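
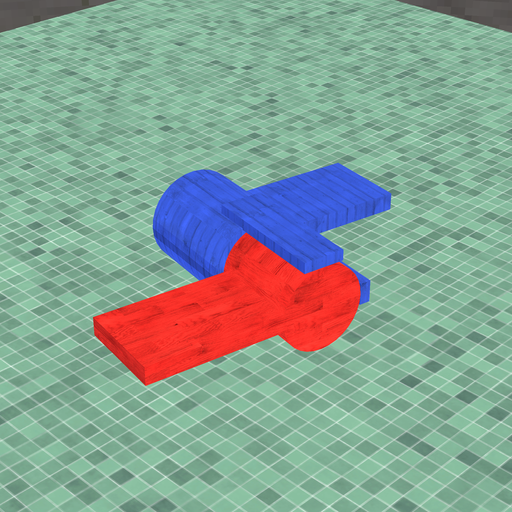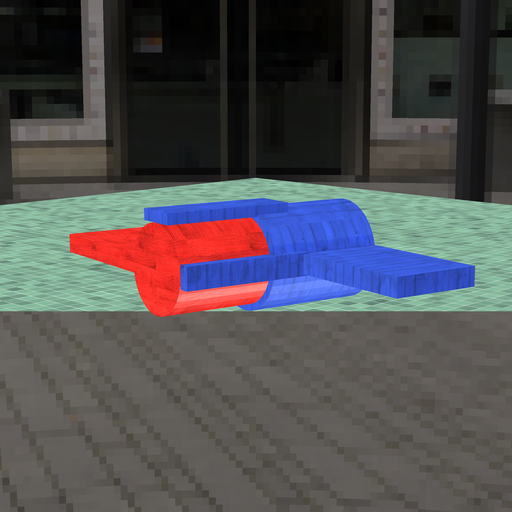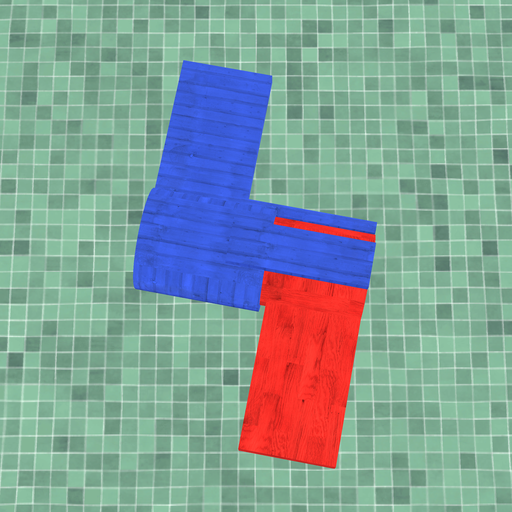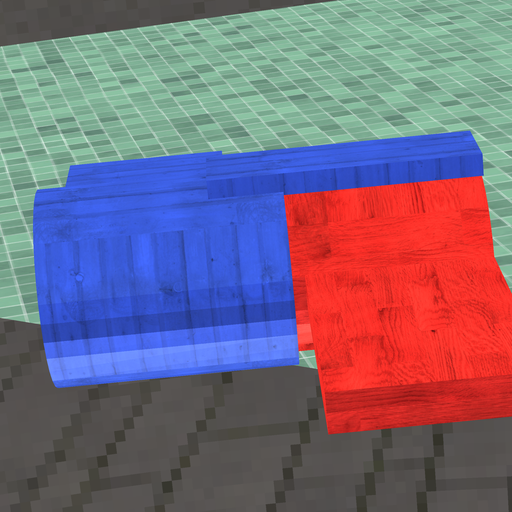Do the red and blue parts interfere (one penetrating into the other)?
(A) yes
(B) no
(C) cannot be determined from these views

(A) yes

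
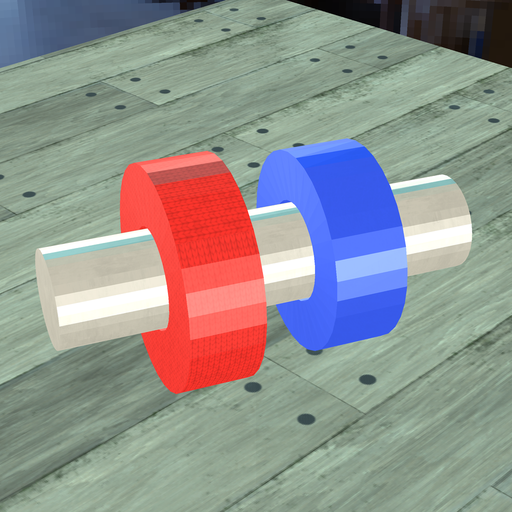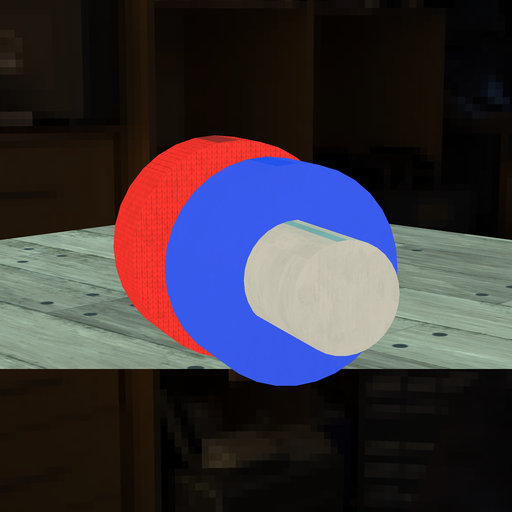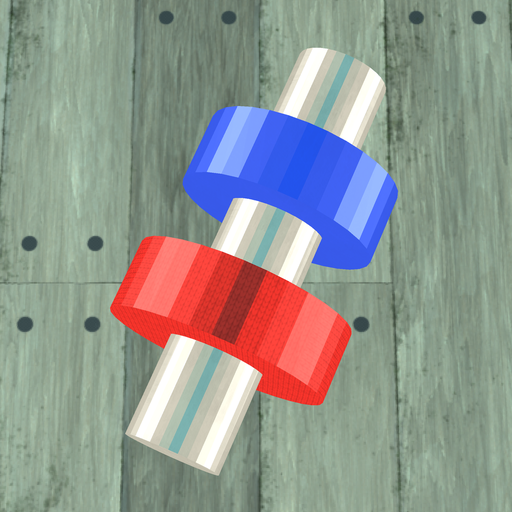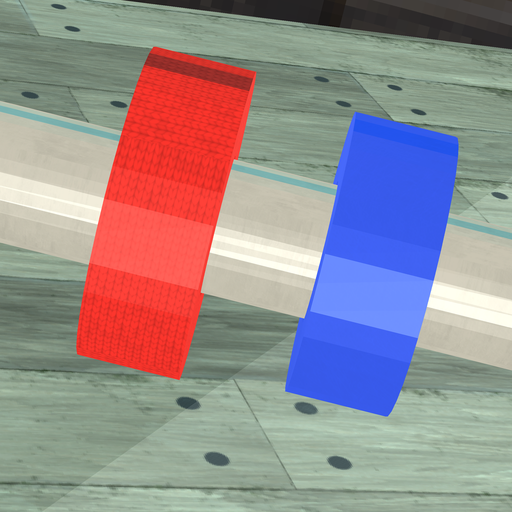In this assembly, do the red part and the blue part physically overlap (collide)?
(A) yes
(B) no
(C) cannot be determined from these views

(B) no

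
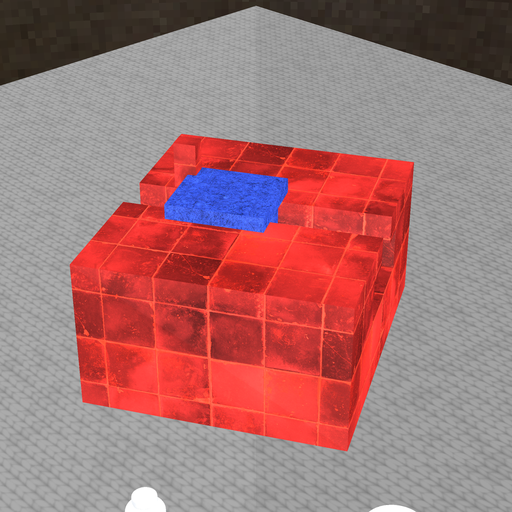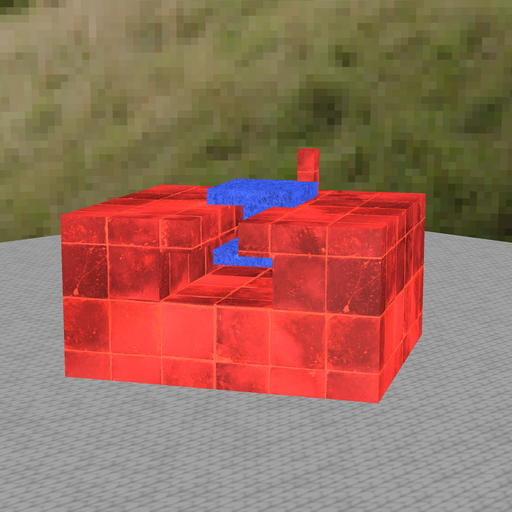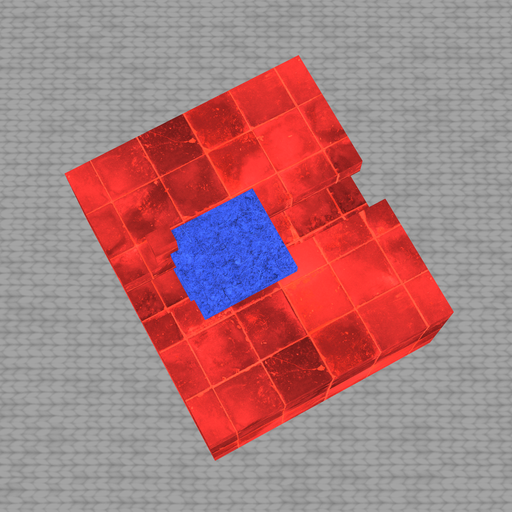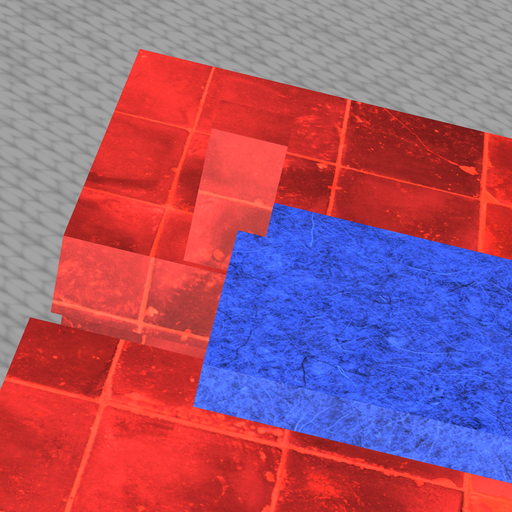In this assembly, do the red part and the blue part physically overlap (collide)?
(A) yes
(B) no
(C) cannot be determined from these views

(A) yes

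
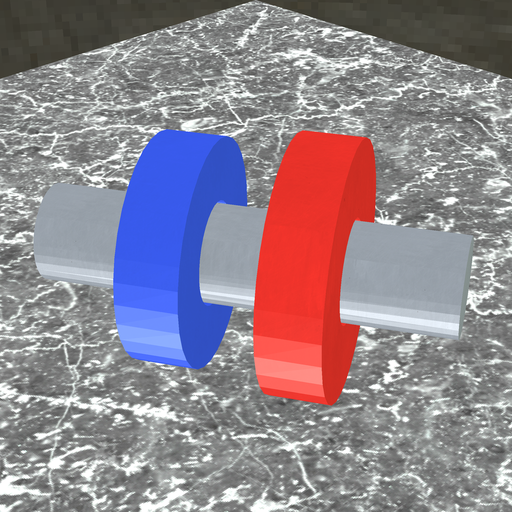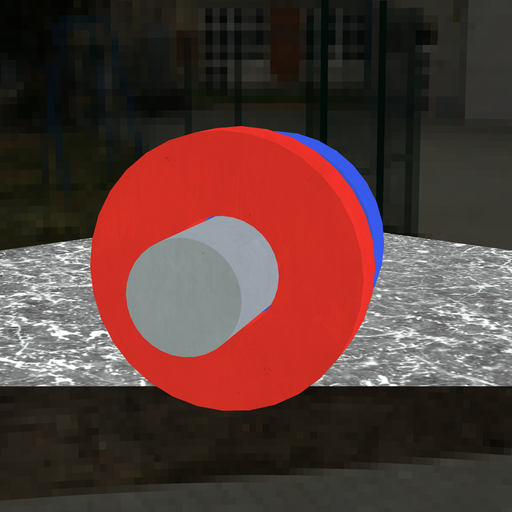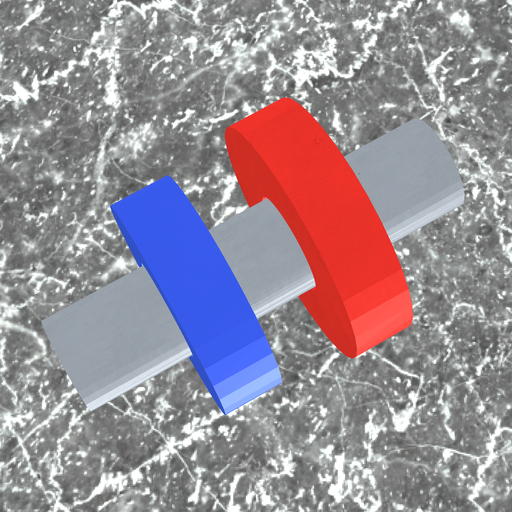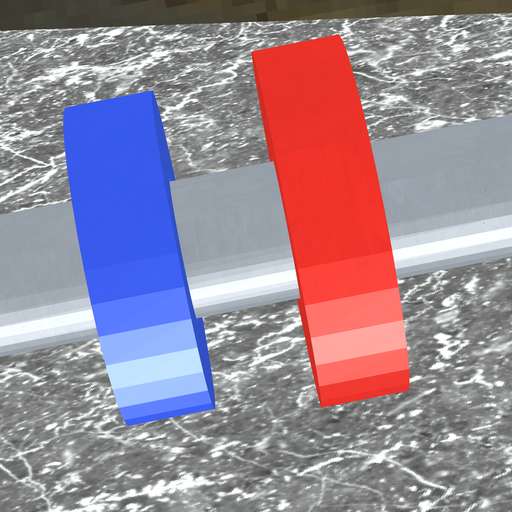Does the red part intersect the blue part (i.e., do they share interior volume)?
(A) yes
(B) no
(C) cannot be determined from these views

(B) no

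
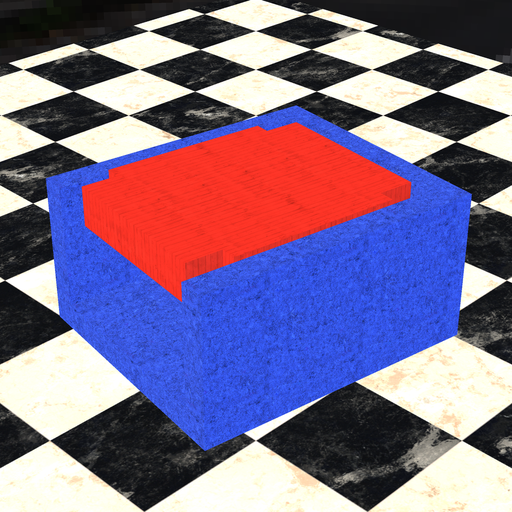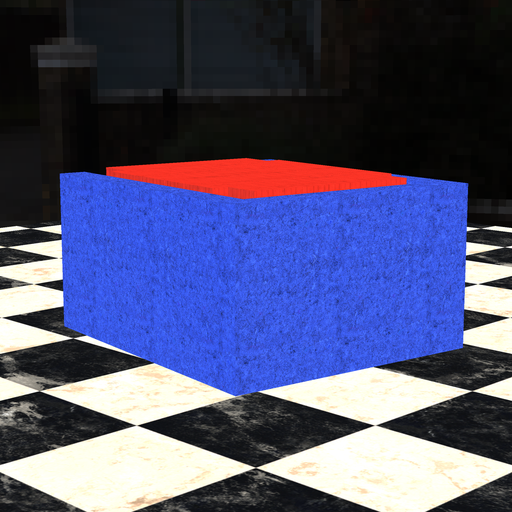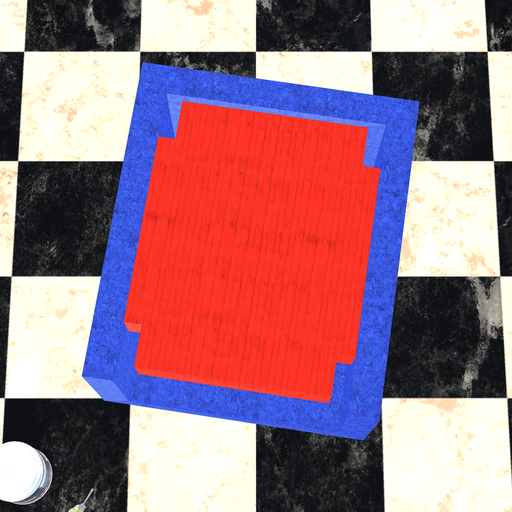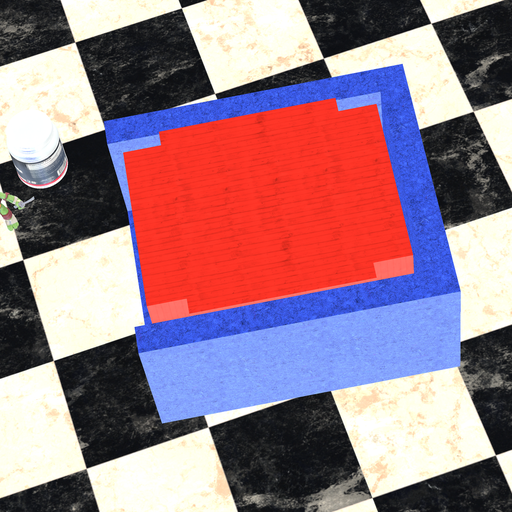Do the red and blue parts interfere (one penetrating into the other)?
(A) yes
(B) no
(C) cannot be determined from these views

(B) no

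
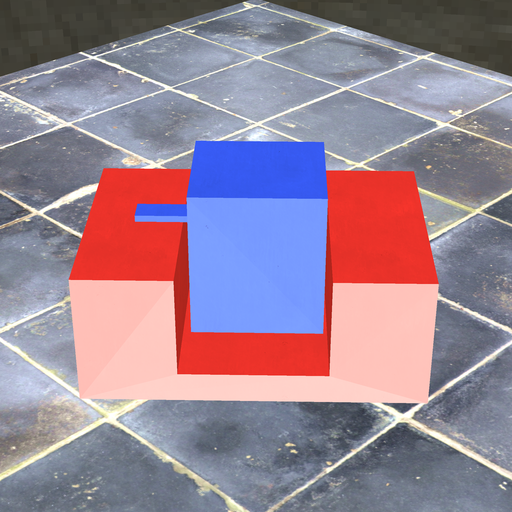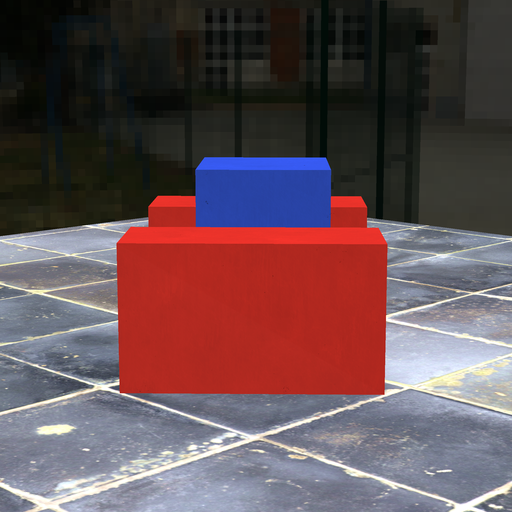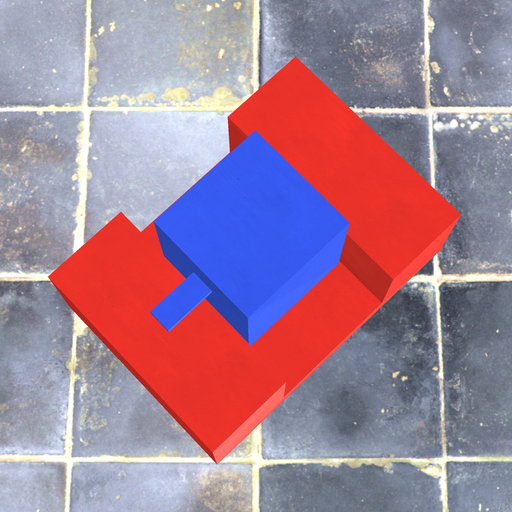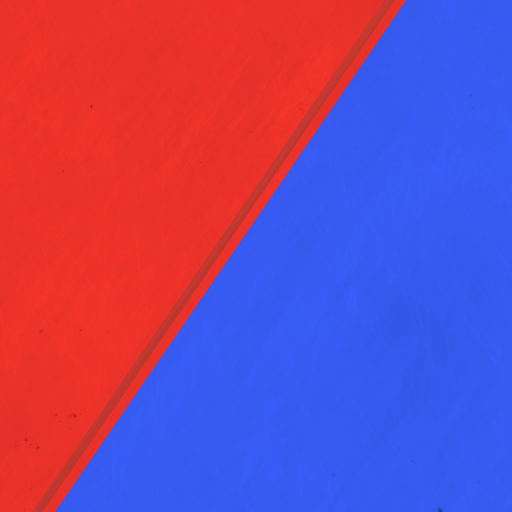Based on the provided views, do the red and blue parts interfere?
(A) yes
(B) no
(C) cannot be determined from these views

(B) no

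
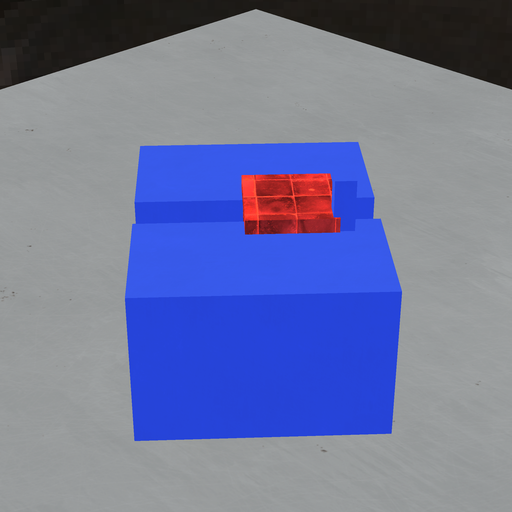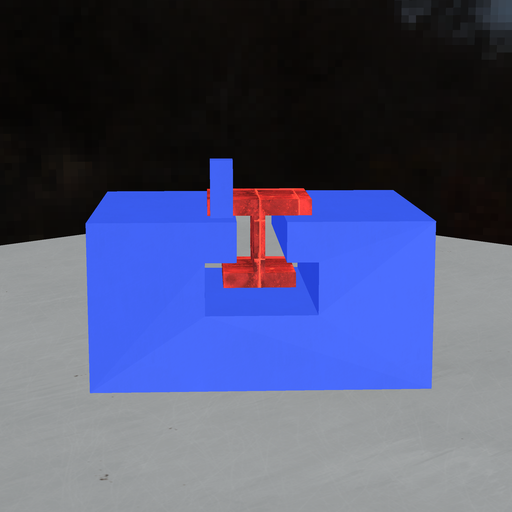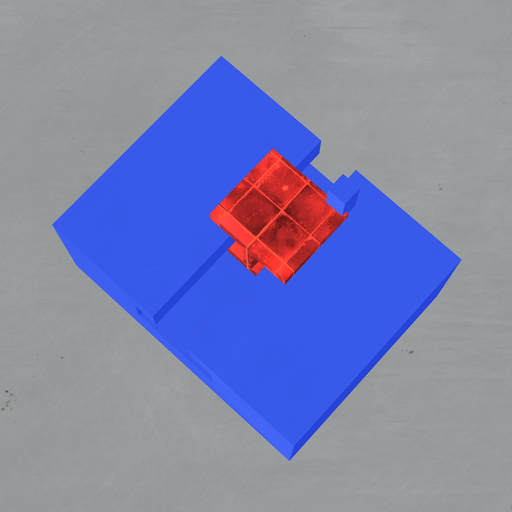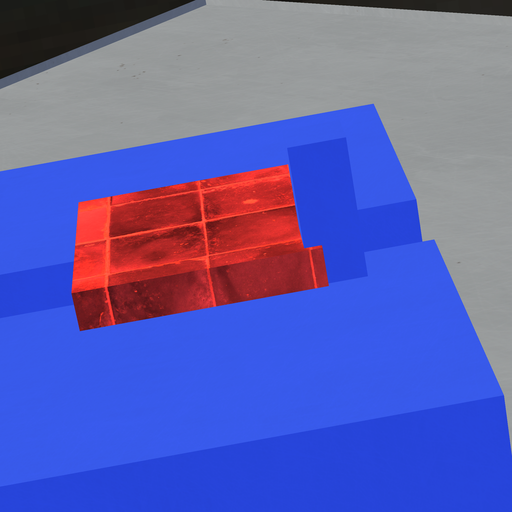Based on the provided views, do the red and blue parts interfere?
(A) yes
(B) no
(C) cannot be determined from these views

(A) yes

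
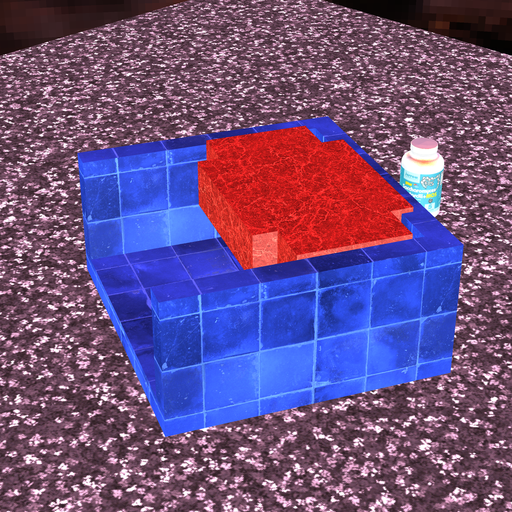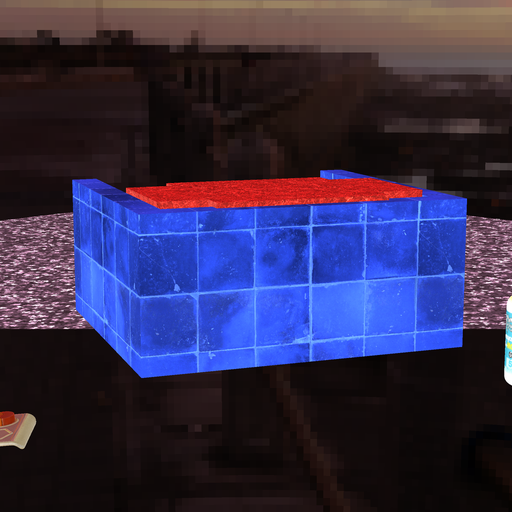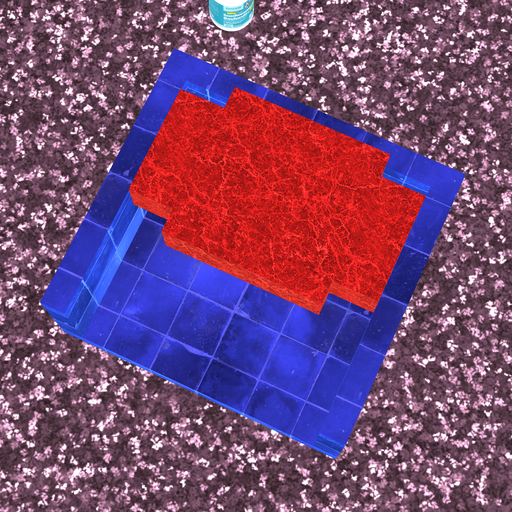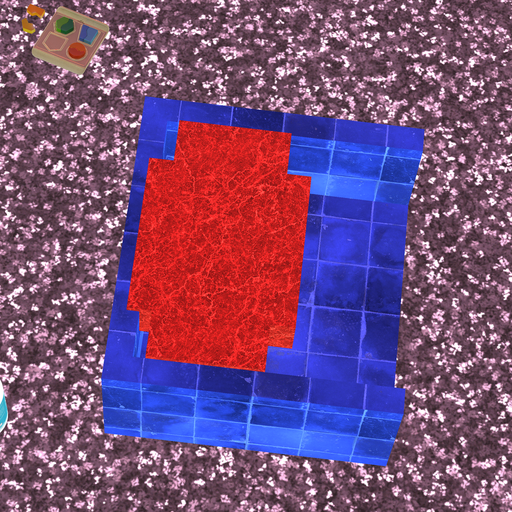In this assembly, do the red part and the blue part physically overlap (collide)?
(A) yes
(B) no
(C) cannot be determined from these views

(A) yes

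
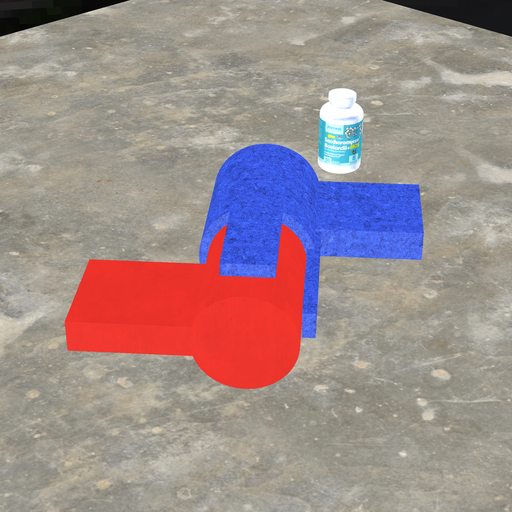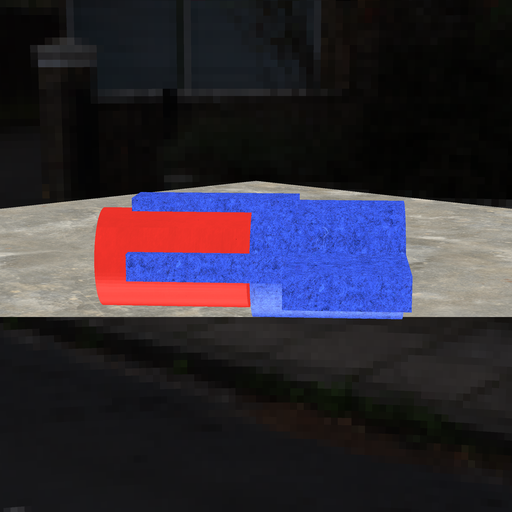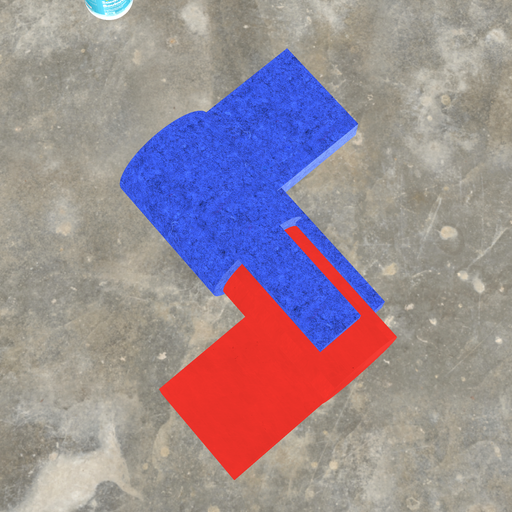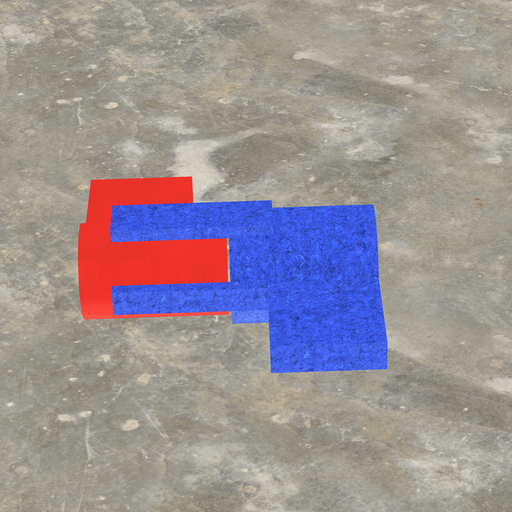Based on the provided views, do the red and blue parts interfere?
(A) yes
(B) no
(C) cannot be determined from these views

(B) no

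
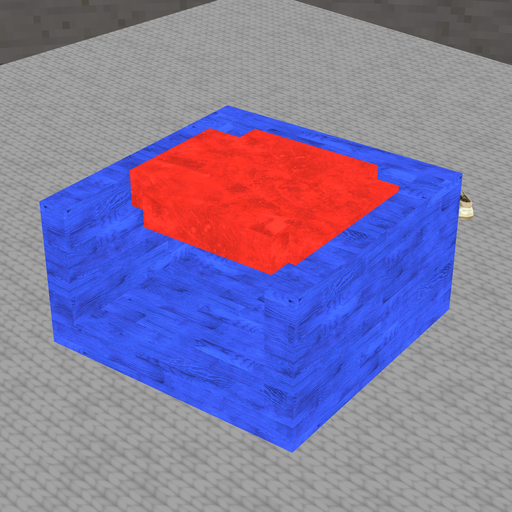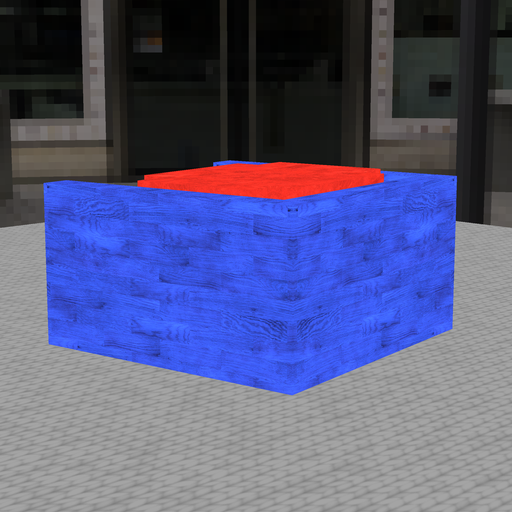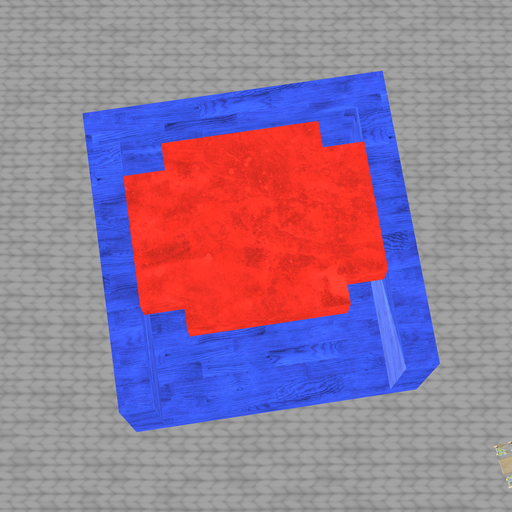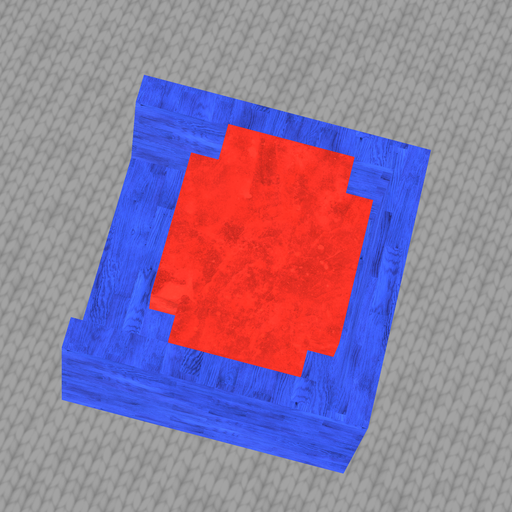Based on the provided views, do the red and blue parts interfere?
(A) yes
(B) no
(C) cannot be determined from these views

(B) no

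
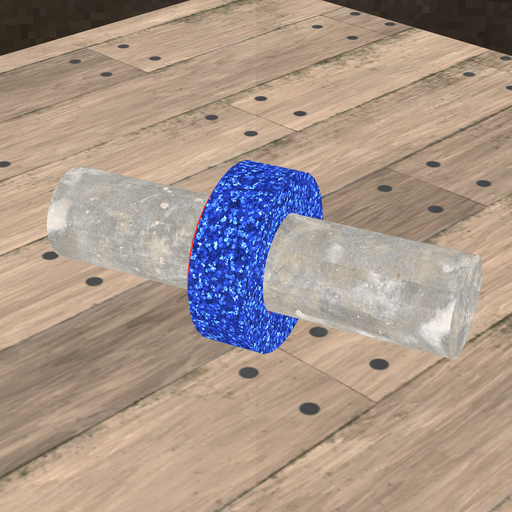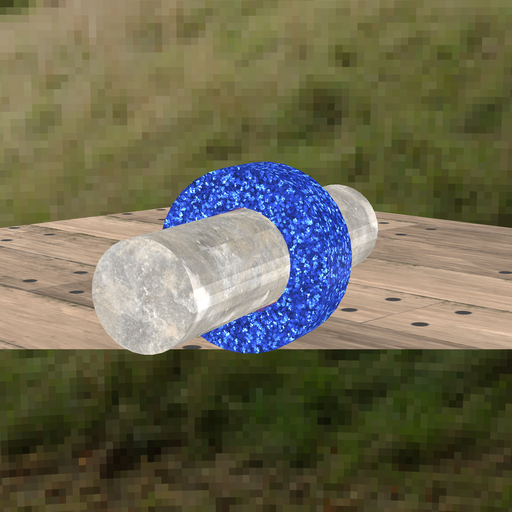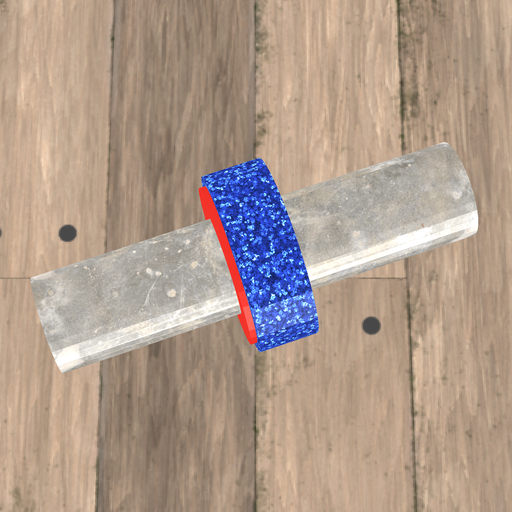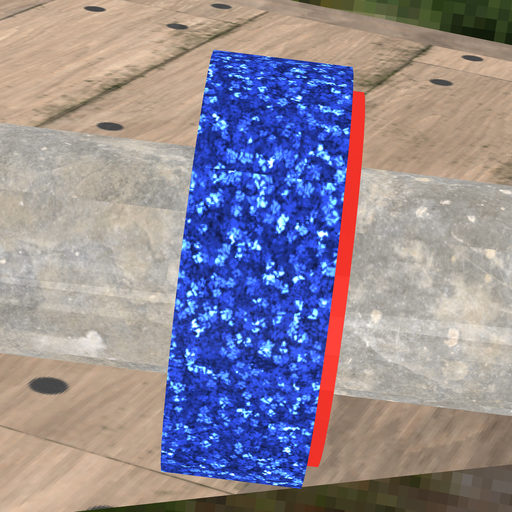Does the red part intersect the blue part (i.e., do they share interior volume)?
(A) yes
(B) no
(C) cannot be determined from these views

(A) yes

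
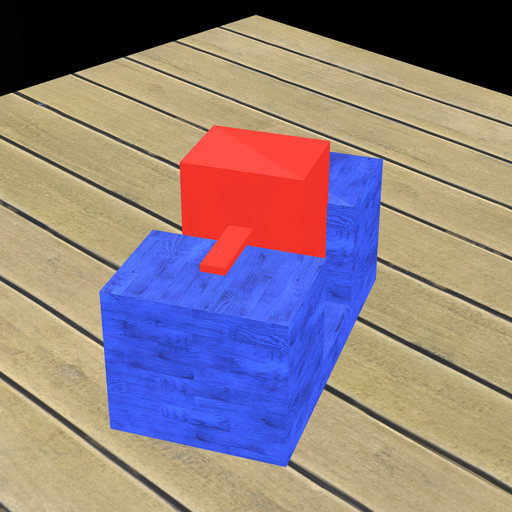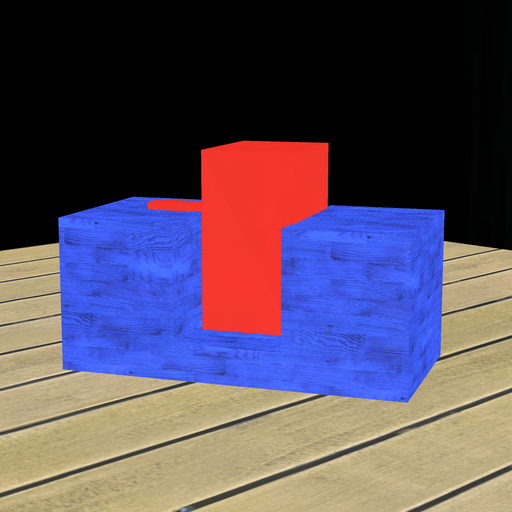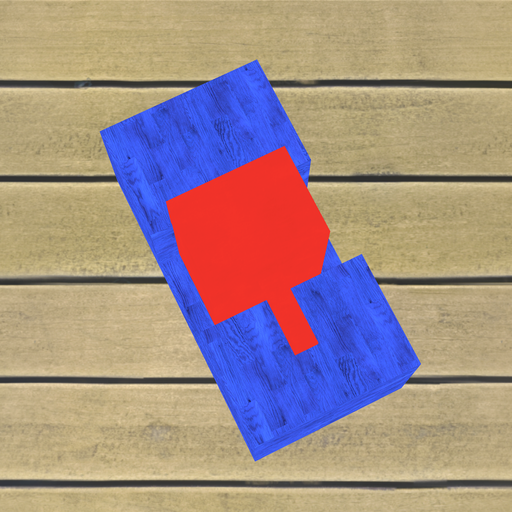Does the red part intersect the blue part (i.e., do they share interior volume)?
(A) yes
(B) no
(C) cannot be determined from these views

(C) cannot be determined from these views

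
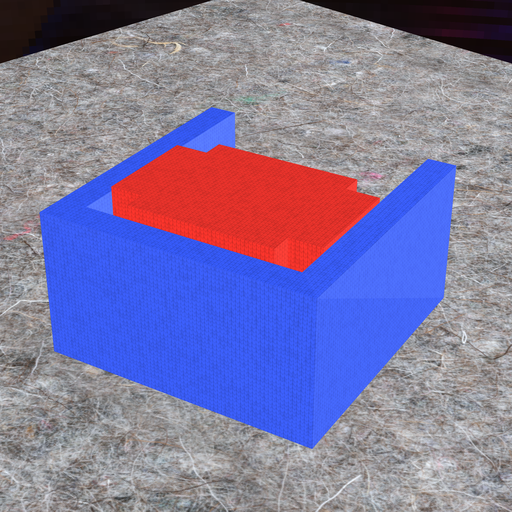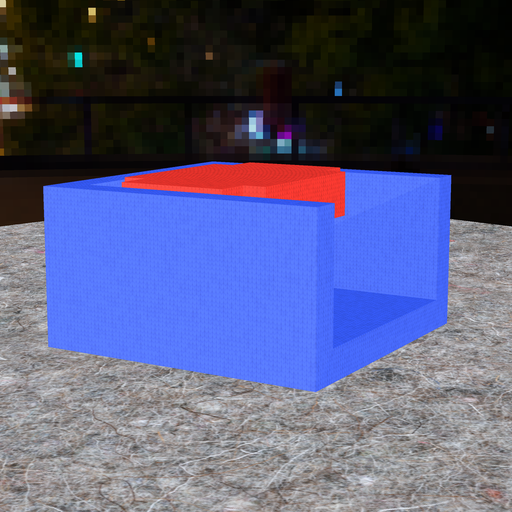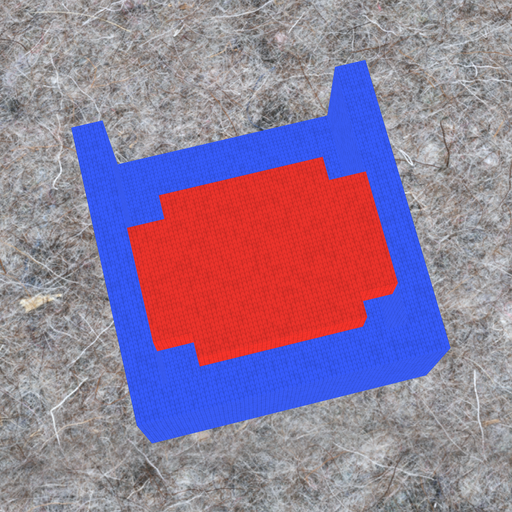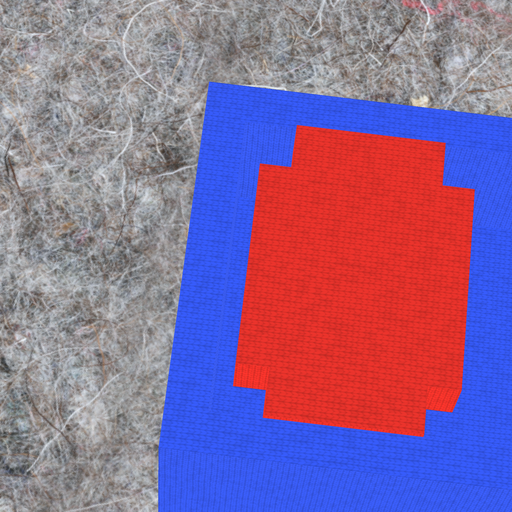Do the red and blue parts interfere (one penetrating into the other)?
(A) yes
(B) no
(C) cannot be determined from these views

(B) no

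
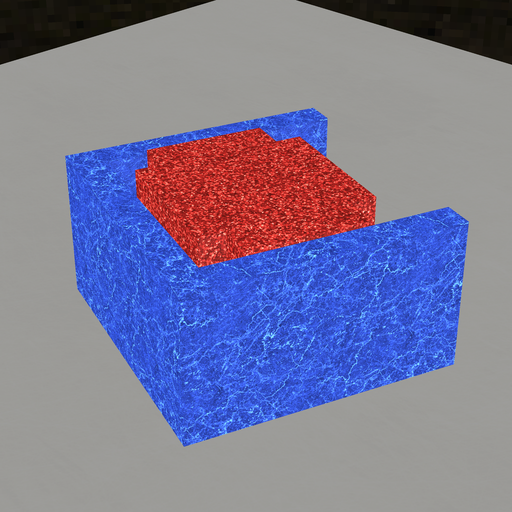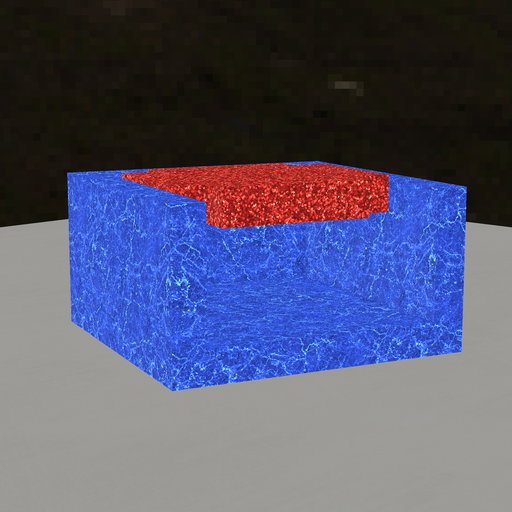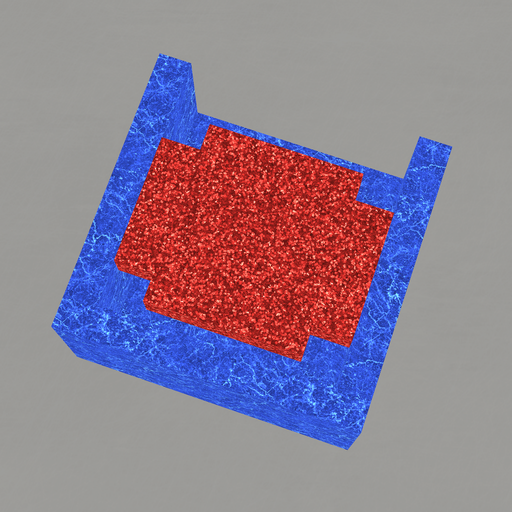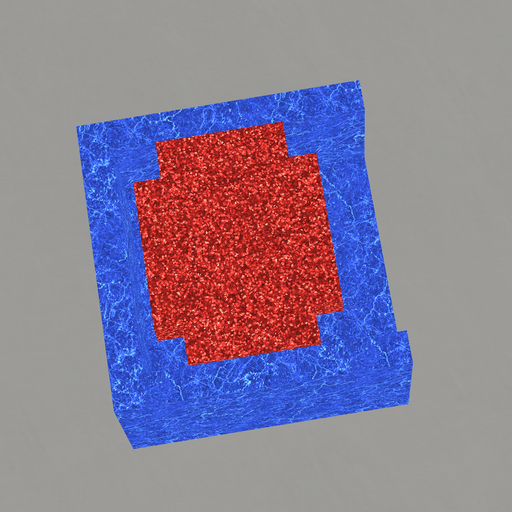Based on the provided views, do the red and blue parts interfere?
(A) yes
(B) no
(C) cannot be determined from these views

(B) no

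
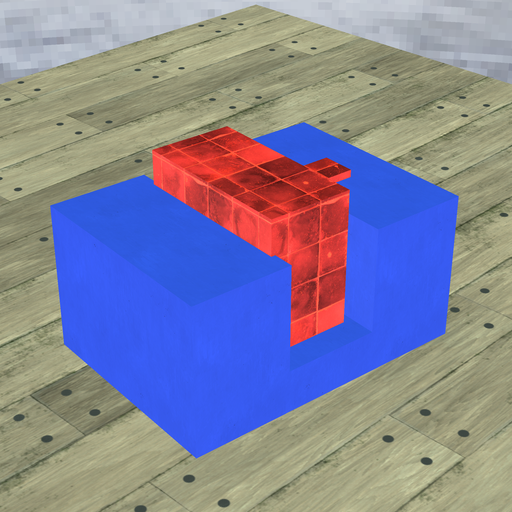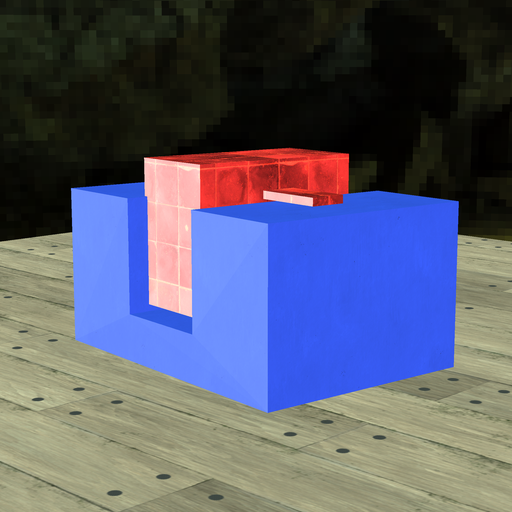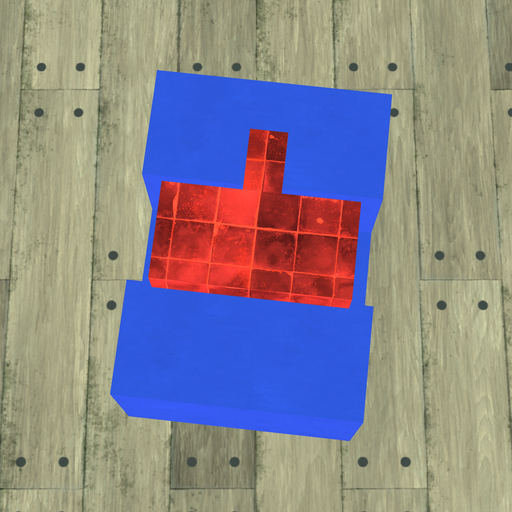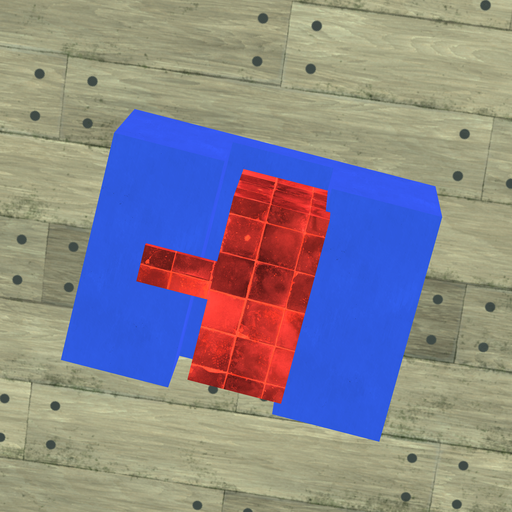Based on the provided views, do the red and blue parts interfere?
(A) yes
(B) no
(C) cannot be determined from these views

(A) yes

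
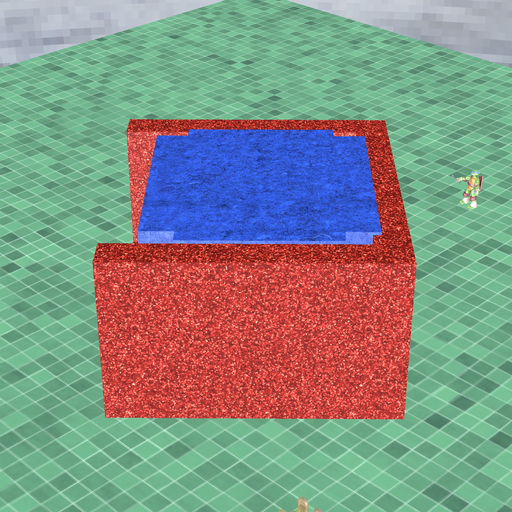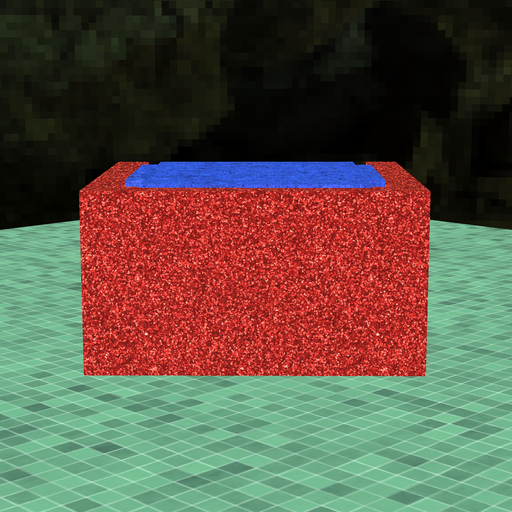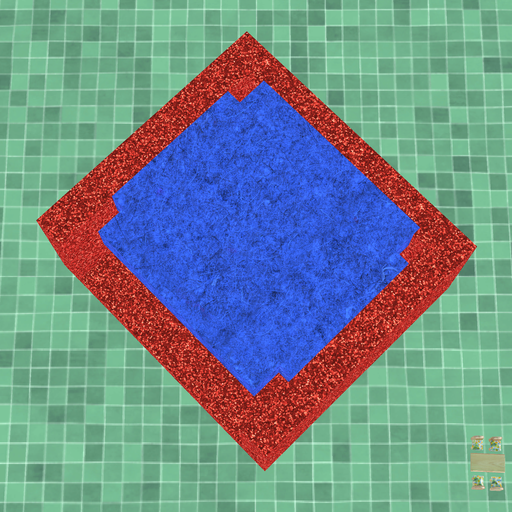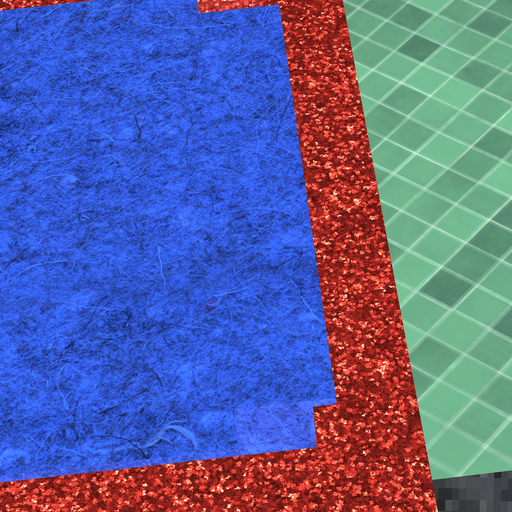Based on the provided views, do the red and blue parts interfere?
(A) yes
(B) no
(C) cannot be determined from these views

(A) yes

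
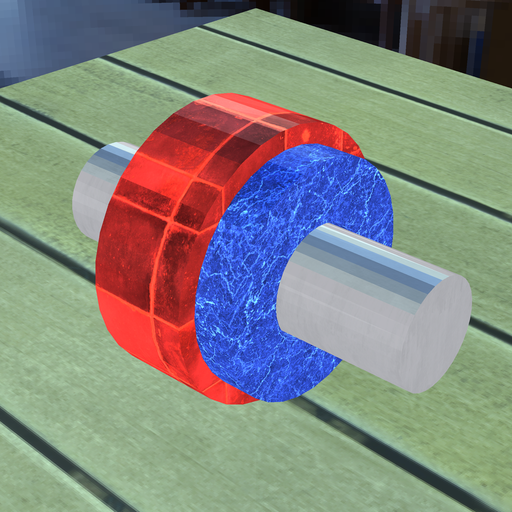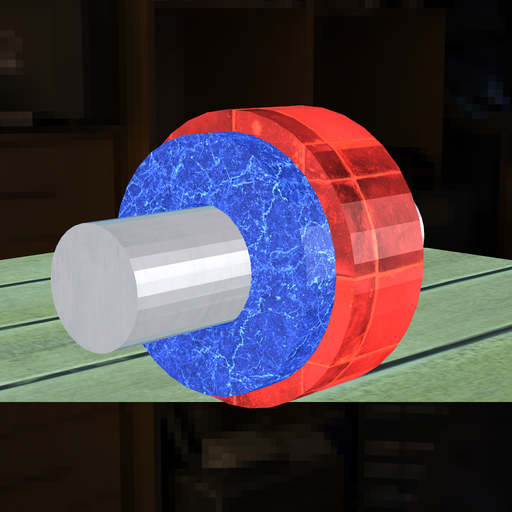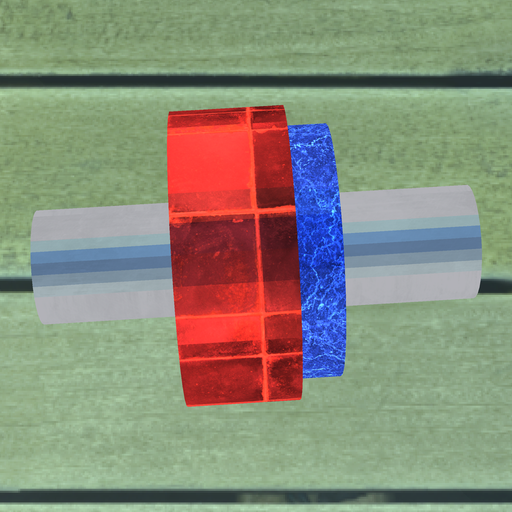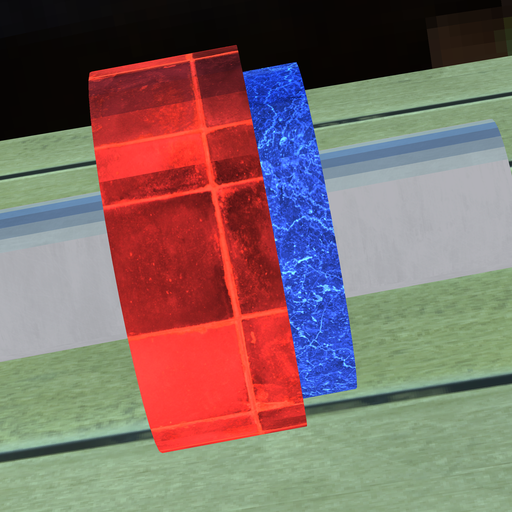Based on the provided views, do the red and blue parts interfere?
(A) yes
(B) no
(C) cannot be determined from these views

(A) yes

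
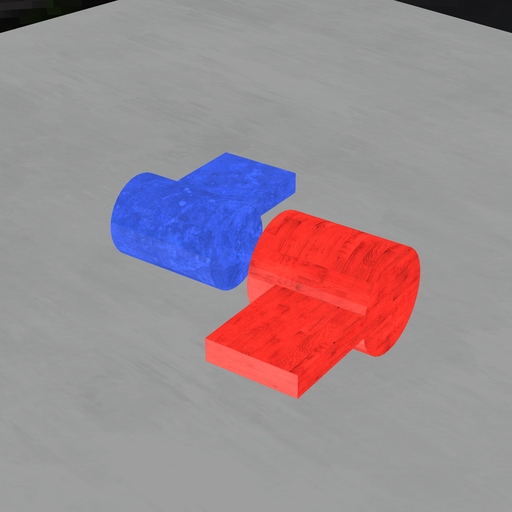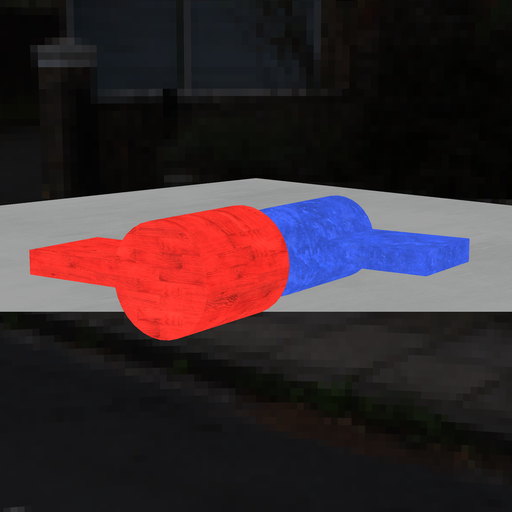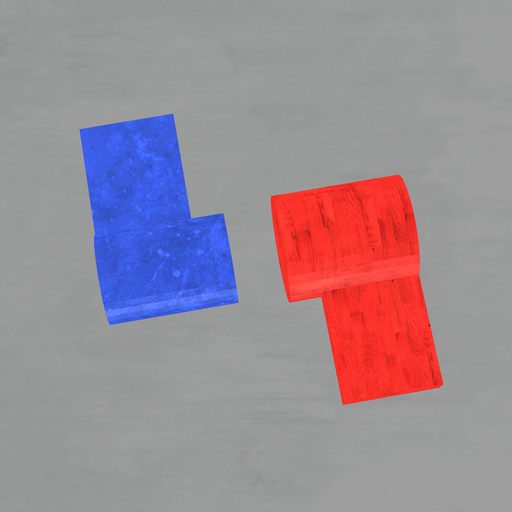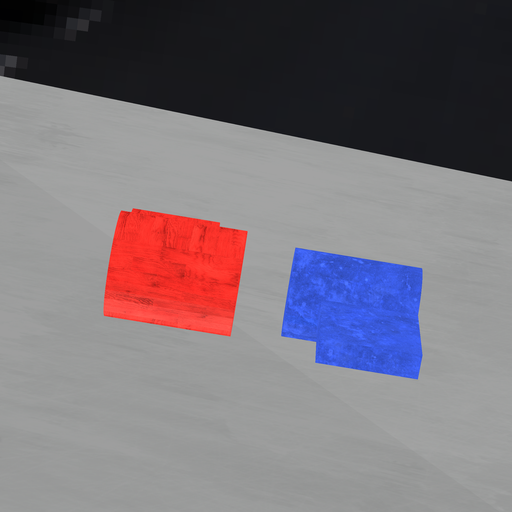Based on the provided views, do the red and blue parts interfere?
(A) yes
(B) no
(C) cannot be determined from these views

(B) no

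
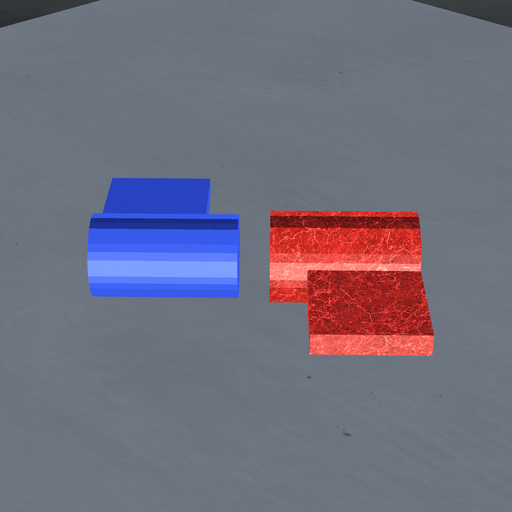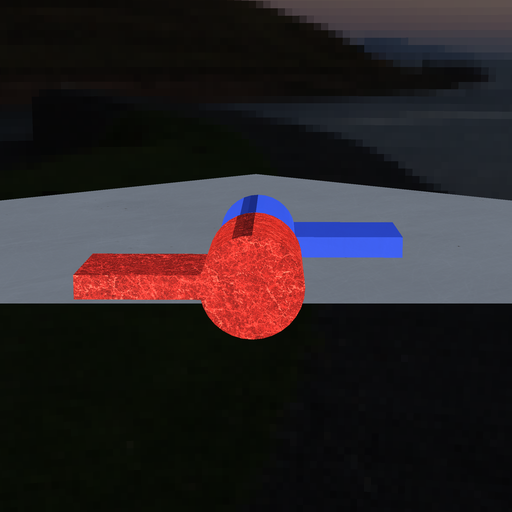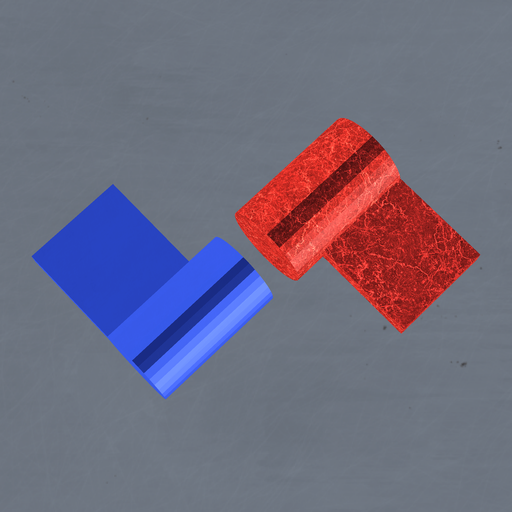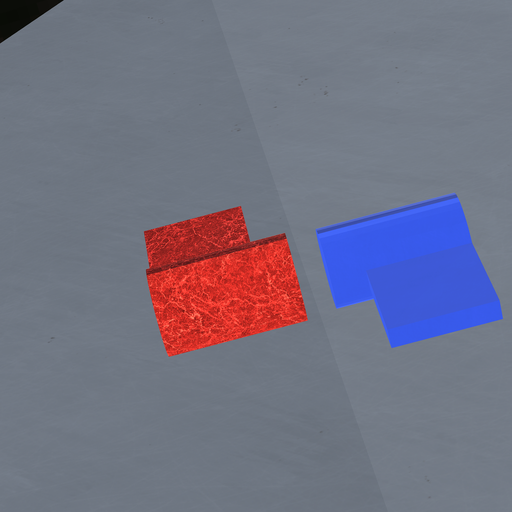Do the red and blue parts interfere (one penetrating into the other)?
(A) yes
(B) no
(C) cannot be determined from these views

(B) no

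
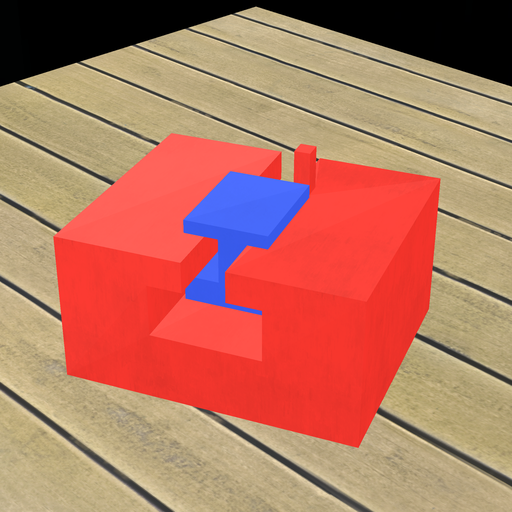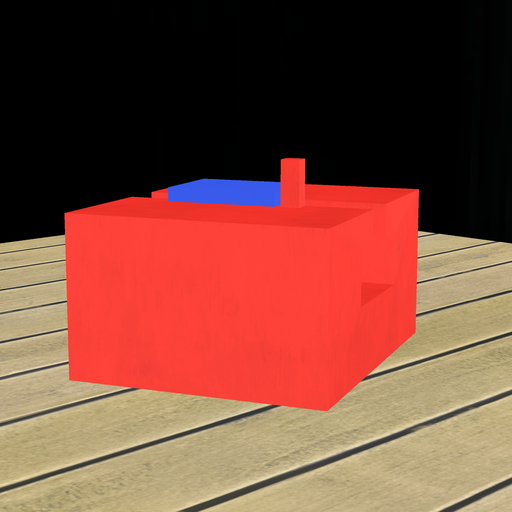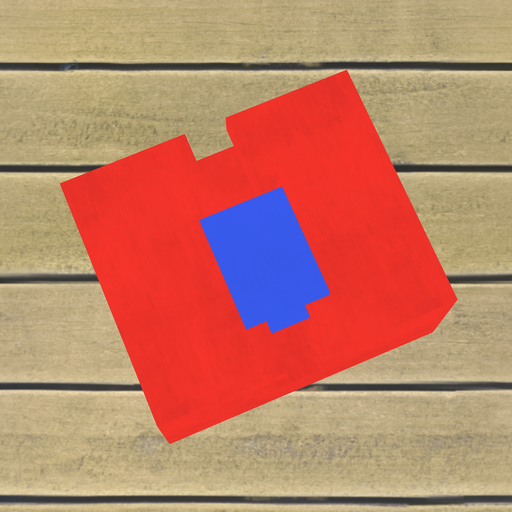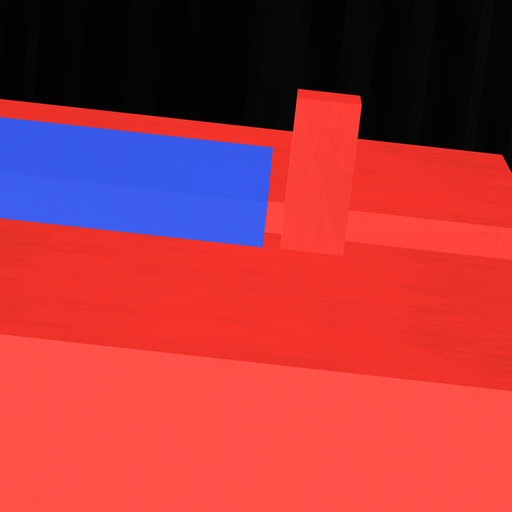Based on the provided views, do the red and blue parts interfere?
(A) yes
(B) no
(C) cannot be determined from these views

(B) no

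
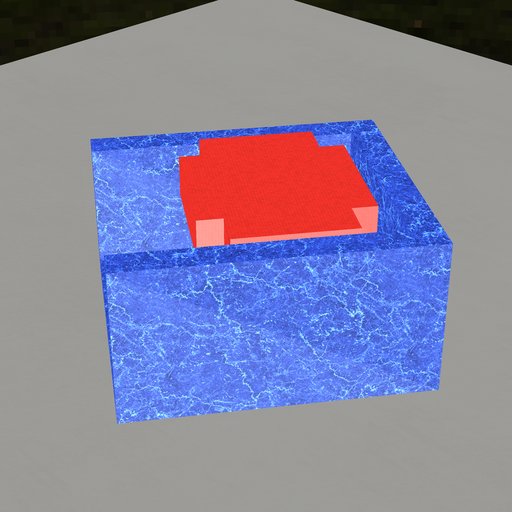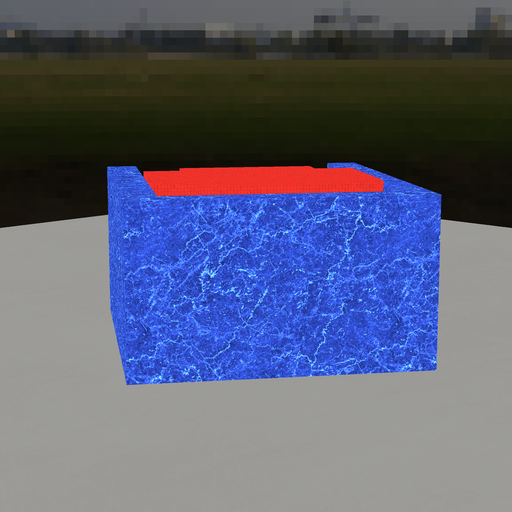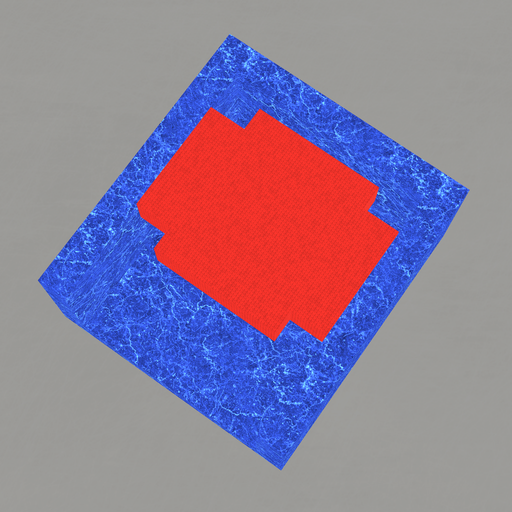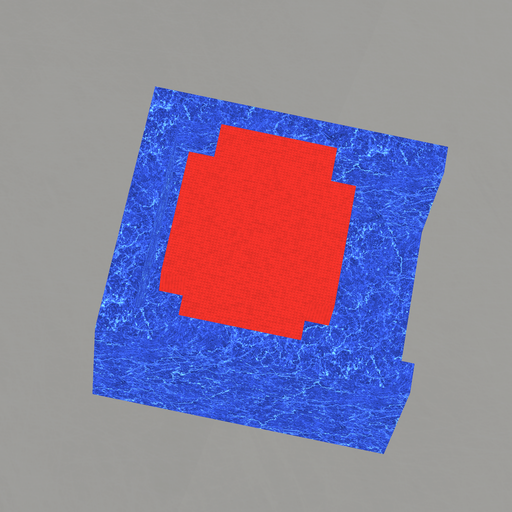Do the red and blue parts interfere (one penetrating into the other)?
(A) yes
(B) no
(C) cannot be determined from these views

(B) no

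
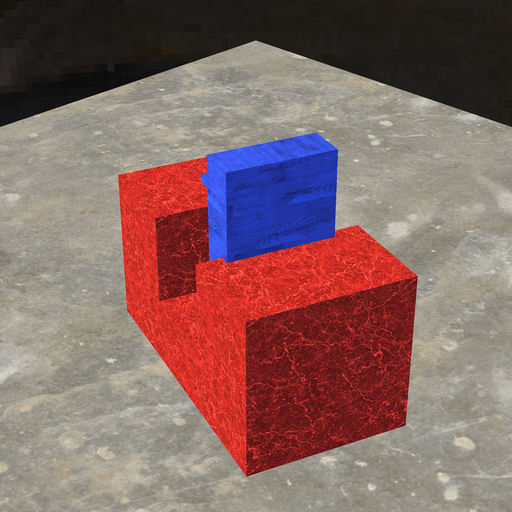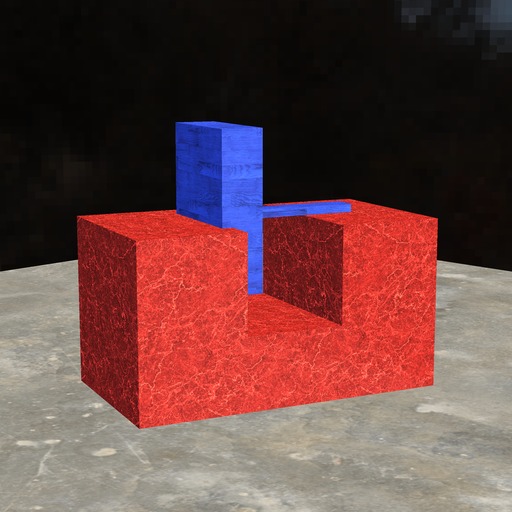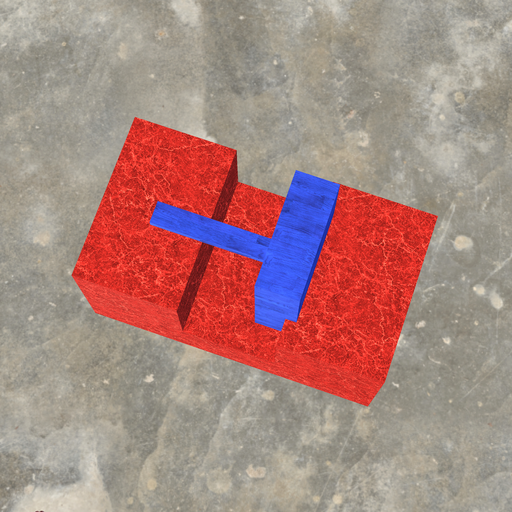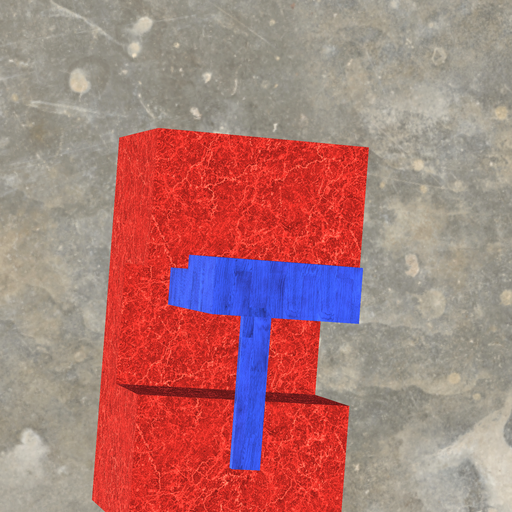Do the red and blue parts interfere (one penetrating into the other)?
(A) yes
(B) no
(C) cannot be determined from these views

(A) yes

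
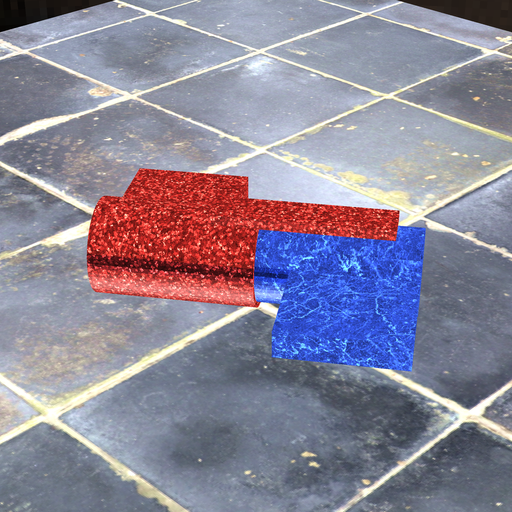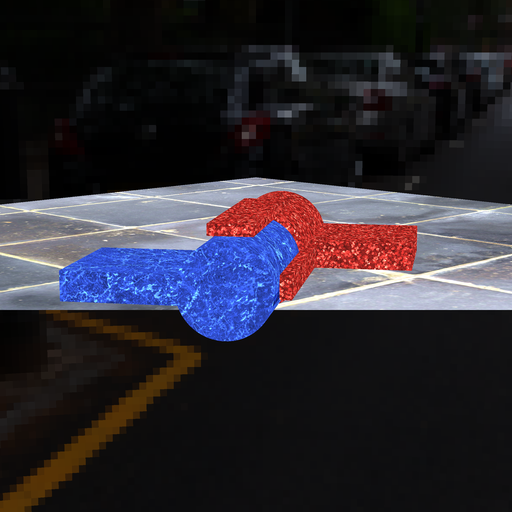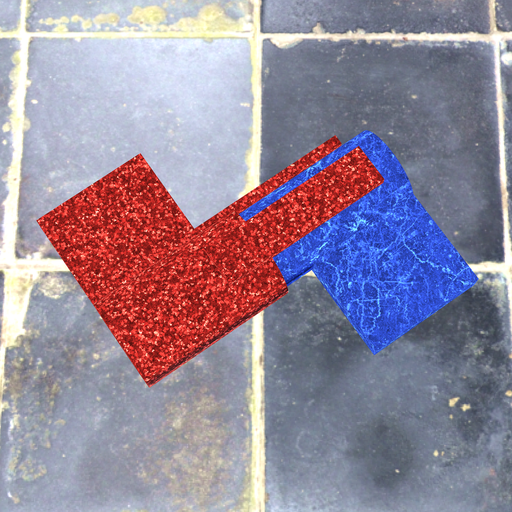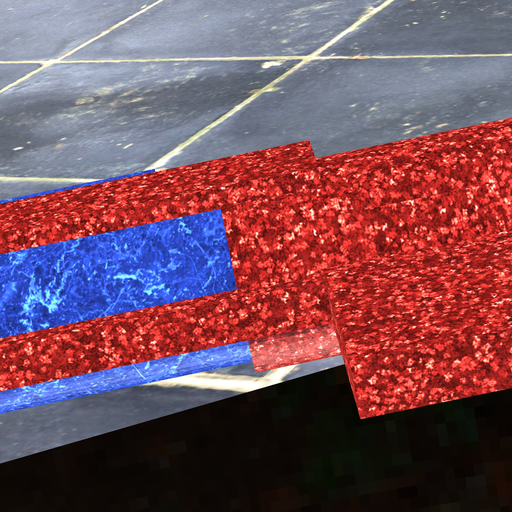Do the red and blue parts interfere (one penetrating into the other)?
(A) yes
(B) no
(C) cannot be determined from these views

(A) yes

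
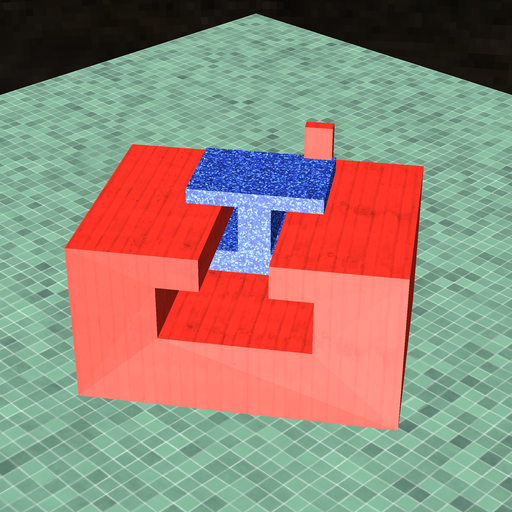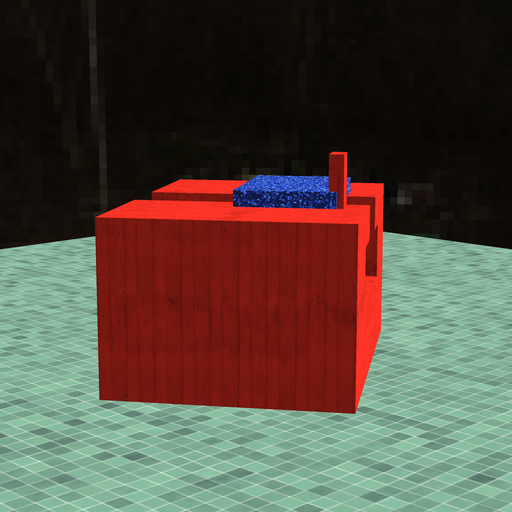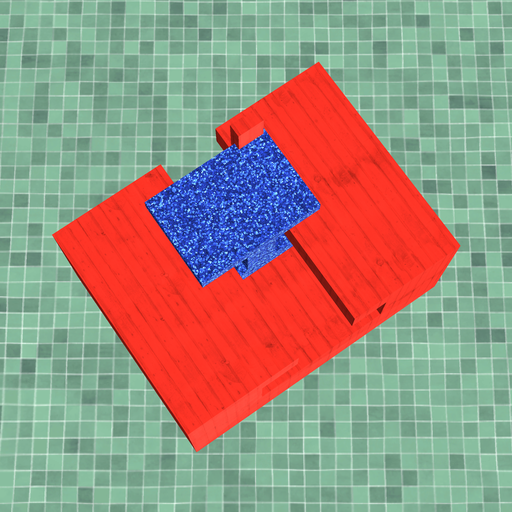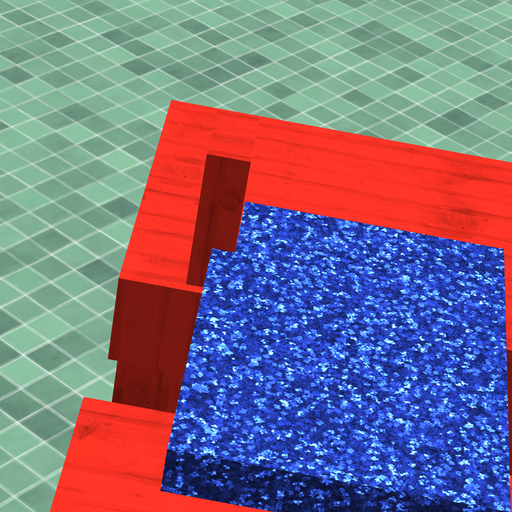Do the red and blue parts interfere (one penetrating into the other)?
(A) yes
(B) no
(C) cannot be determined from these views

(A) yes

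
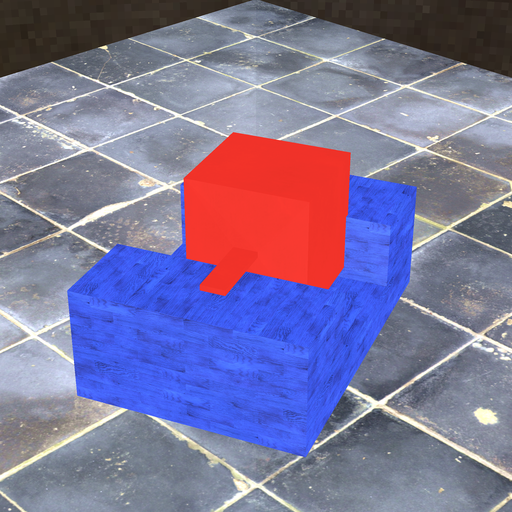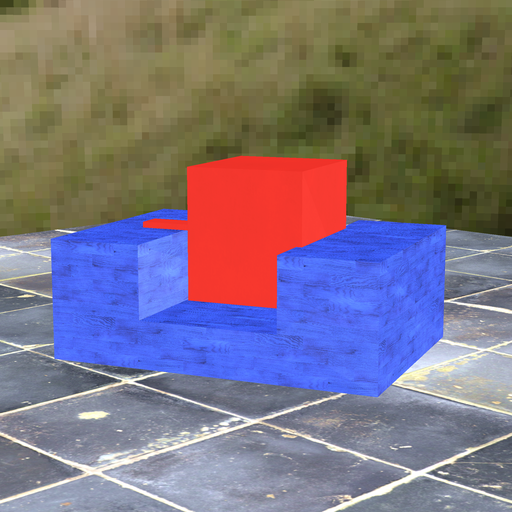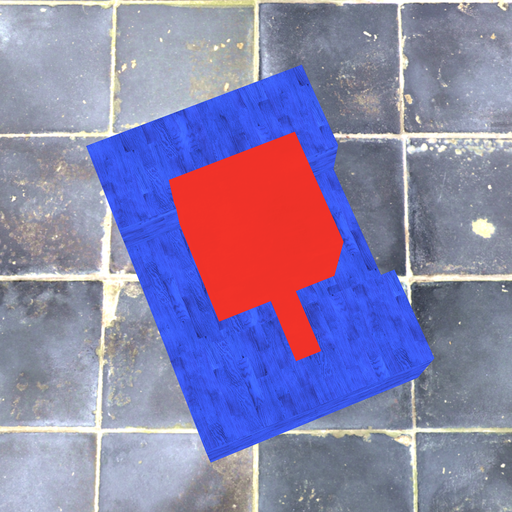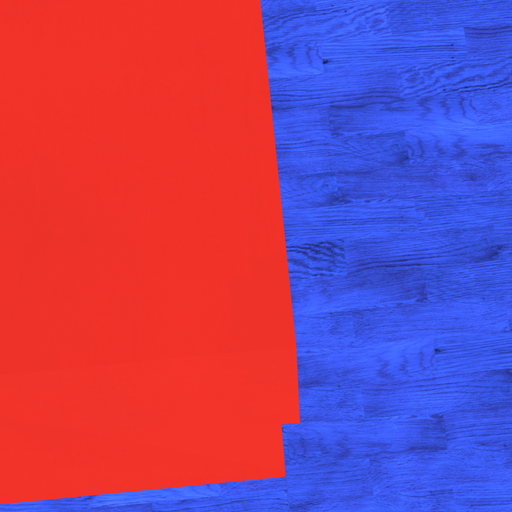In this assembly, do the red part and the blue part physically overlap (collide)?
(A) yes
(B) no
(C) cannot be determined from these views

(A) yes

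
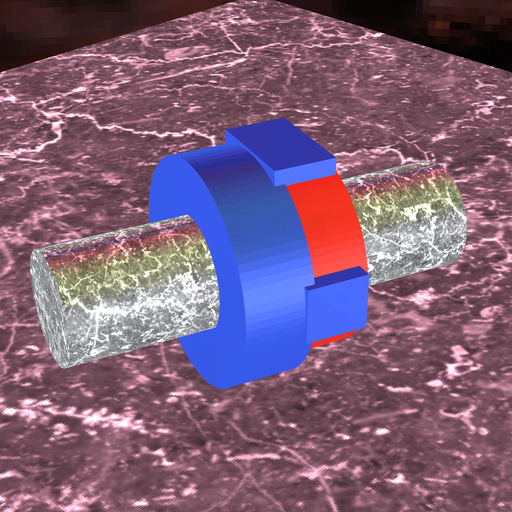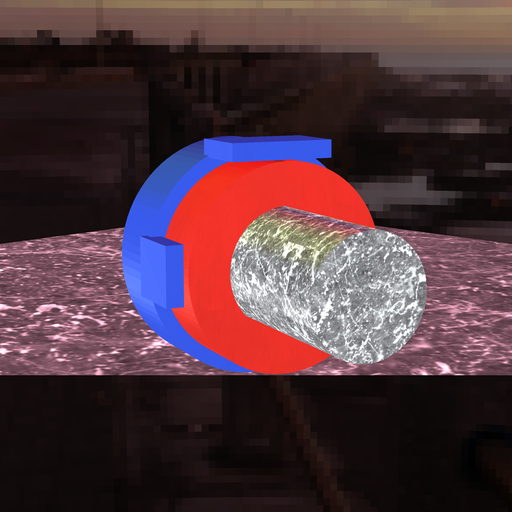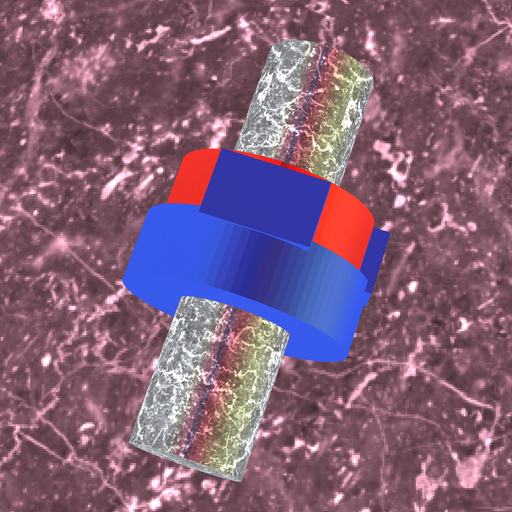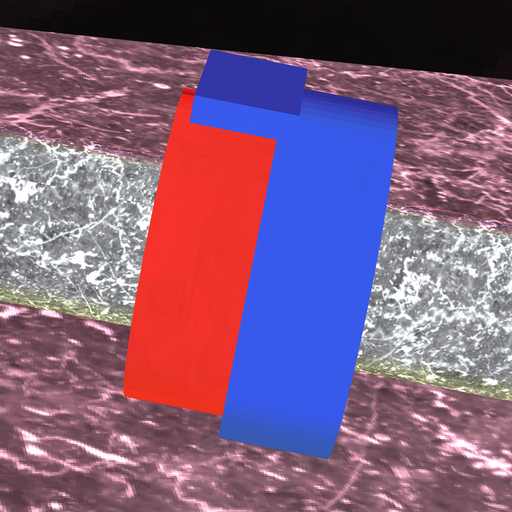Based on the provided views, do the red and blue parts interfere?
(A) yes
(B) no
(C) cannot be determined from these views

(A) yes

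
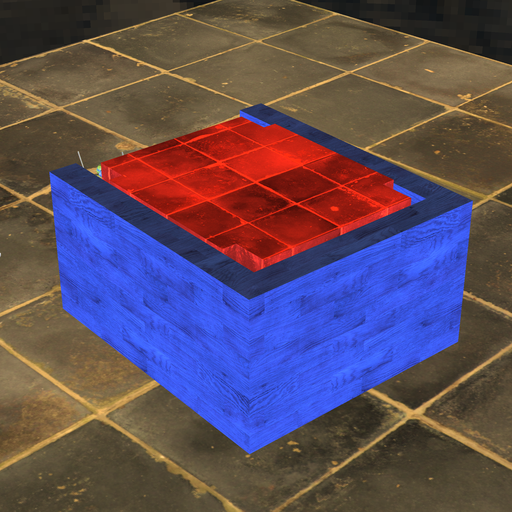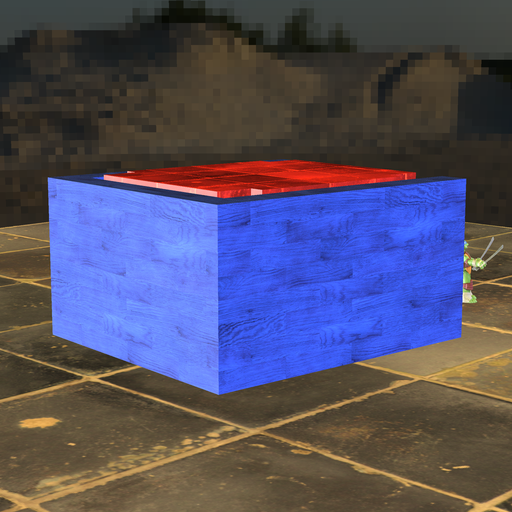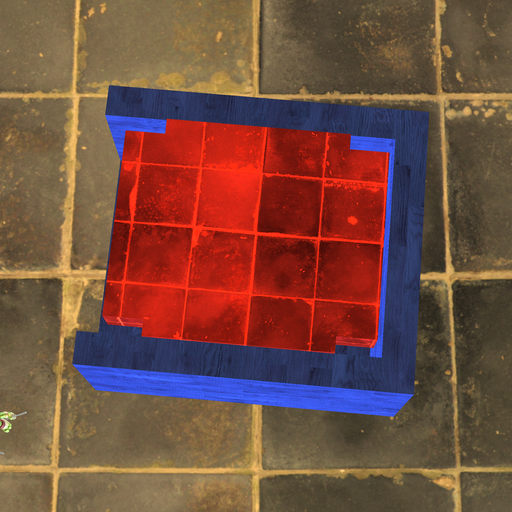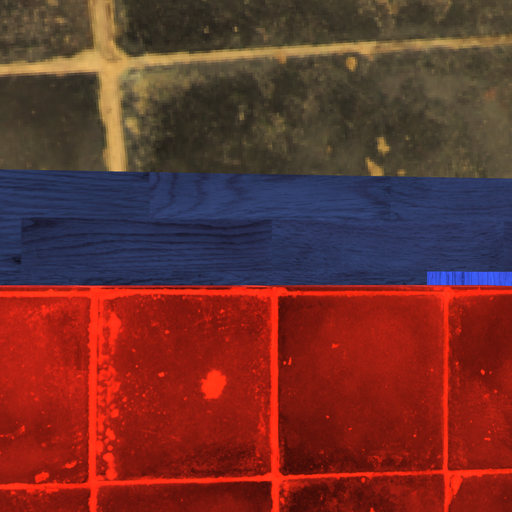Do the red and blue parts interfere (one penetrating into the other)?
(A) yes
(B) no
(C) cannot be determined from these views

(B) no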